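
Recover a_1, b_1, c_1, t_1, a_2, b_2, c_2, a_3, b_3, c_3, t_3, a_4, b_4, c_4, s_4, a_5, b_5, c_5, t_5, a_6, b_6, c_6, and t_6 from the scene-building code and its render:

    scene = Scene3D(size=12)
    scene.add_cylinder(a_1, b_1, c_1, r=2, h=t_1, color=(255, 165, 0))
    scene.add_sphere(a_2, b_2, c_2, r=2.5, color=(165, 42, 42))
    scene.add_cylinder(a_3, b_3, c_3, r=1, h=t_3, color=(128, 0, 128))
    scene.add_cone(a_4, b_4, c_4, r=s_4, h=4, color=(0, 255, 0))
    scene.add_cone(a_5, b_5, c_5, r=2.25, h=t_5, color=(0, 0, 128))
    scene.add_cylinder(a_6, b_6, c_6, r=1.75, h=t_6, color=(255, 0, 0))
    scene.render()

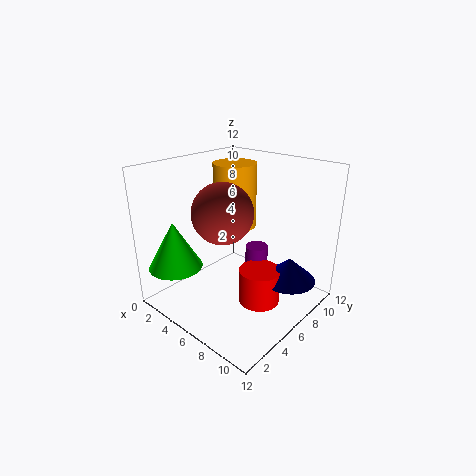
a_1 = 2.75, b_1 = 9.25, c_1 = 5.25, t_1 = 6, a_2 = 5.25, b_2 = 5, c_2 = 8.25, a_3 = 6.25, b_3 = 8.25, c_3 = 2.5, t_3 = 2, a_4 = 2.25, b_4 = 2.25, c_4 = 3.5, s_4 = 2.25, a_5 = 9.75, b_5 = 8.25, c_5 = 2.5, t_5 = 2, a_6 = 8, b_6 = 6.5, c_6 = 0.5, t_6 = 3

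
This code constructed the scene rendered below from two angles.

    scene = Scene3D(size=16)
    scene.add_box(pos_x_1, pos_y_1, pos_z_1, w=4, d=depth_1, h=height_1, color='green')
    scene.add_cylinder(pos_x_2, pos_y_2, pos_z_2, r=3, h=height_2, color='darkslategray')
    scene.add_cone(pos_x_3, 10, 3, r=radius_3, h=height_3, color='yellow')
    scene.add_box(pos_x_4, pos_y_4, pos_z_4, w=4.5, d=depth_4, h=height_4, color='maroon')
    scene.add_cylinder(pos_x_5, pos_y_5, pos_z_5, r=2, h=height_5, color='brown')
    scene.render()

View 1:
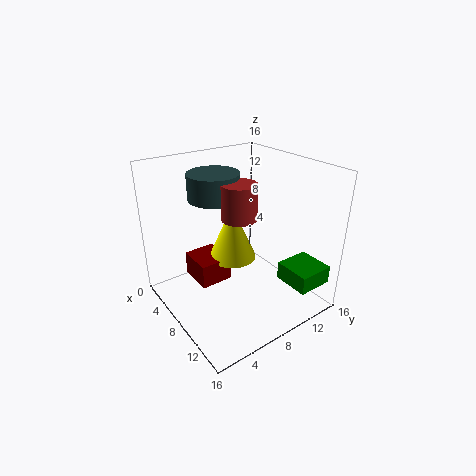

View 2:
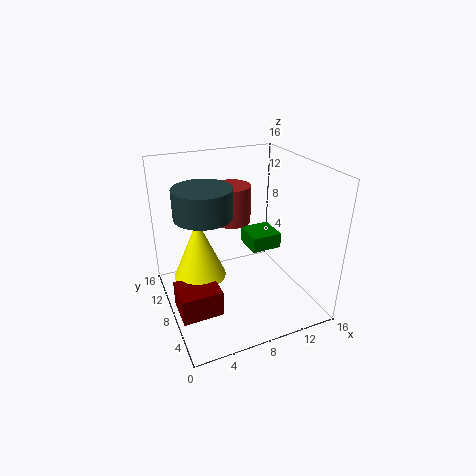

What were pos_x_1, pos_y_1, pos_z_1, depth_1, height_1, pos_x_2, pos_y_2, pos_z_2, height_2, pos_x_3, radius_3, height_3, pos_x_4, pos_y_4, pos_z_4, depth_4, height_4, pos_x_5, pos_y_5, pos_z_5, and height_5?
pos_x_1 = 11.5, pos_y_1 = 11, pos_z_1 = 3.5, depth_1 = 4, height_1 = 2, pos_x_2 = 4, pos_y_2 = 7.5, pos_z_2 = 11.5, height_2 = 3, pos_x_3 = 4, radius_3 = 3, height_3 = 7, pos_x_4 = 0.5, pos_y_4 = 5, pos_z_4 = 0.5, depth_4 = 4, height_4 = 3, pos_x_5 = 7.5, pos_y_5 = 8.5, pos_z_5 = 10, height_5 = 4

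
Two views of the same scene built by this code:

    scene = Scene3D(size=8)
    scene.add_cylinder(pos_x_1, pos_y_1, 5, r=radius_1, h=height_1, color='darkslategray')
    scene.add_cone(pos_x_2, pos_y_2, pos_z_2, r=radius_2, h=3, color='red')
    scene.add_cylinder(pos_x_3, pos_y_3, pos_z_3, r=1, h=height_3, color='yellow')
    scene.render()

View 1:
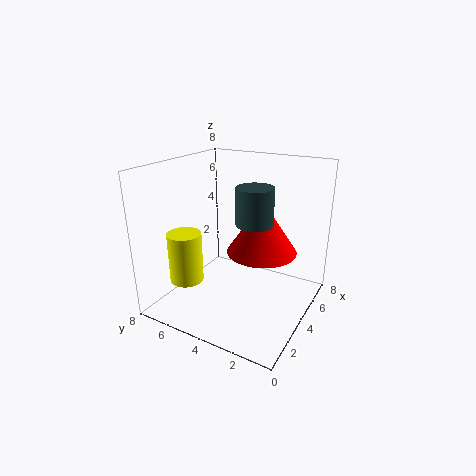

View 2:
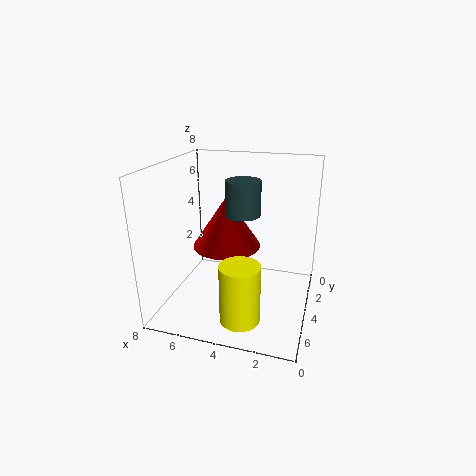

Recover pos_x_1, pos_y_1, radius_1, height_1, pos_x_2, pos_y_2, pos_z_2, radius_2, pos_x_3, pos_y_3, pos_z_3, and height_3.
pos_x_1 = 4
pos_y_1 = 3
radius_1 = 1
height_1 = 2
pos_x_2 = 5
pos_y_2 = 3
pos_z_2 = 3
radius_2 = 2
pos_x_3 = 3
pos_y_3 = 7
pos_z_3 = 1
height_3 = 3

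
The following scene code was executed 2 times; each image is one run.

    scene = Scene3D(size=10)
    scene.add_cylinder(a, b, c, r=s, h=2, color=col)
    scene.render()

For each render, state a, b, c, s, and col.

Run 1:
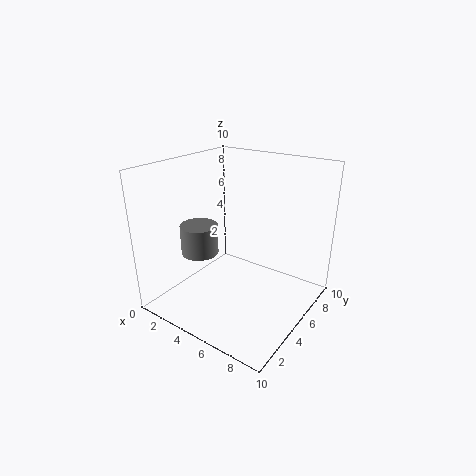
a = 3.25; b = 3; c = 4.25; s = 1.25; col = 'gray'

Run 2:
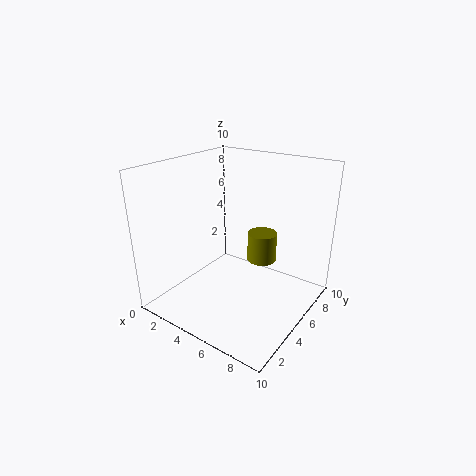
a = 6.5; b = 5.75; c = 3.5; s = 1; col = 'olive'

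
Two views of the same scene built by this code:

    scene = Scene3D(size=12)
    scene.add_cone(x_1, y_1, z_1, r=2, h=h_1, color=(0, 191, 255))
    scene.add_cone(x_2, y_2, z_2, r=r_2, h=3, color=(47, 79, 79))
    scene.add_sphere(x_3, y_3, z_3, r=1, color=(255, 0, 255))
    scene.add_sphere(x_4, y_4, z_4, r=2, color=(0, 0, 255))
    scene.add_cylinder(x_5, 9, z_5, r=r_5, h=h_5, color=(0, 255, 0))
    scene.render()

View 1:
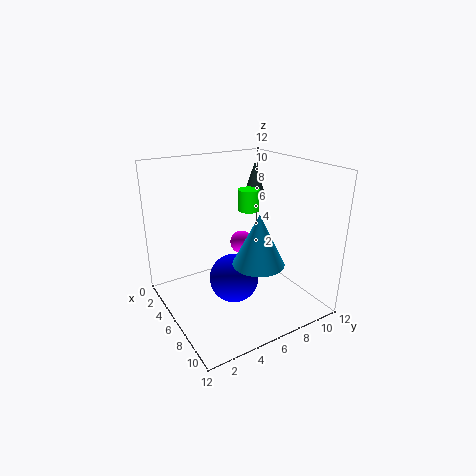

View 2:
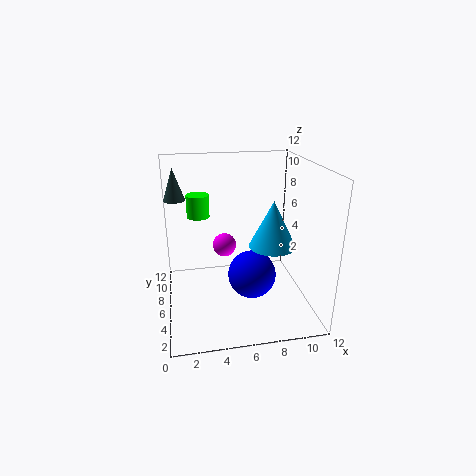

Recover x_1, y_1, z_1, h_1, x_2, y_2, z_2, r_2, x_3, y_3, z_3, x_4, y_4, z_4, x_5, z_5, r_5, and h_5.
x_1 = 9; y_1 = 6; z_1 = 5; h_1 = 4; x_2 = 1; y_2 = 11; z_2 = 8; r_2 = 1; x_3 = 5; y_3 = 7; z_3 = 5; x_4 = 7; y_4 = 5; z_4 = 3; x_5 = 3; z_5 = 7; r_5 = 1; h_5 = 2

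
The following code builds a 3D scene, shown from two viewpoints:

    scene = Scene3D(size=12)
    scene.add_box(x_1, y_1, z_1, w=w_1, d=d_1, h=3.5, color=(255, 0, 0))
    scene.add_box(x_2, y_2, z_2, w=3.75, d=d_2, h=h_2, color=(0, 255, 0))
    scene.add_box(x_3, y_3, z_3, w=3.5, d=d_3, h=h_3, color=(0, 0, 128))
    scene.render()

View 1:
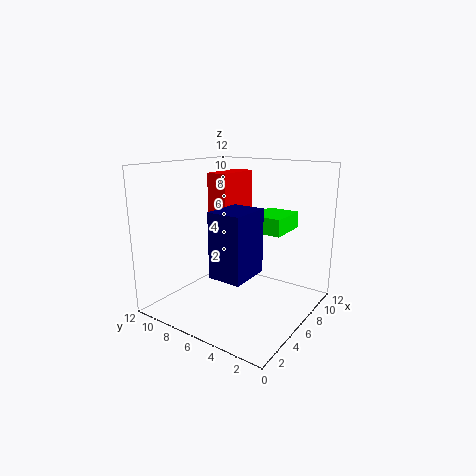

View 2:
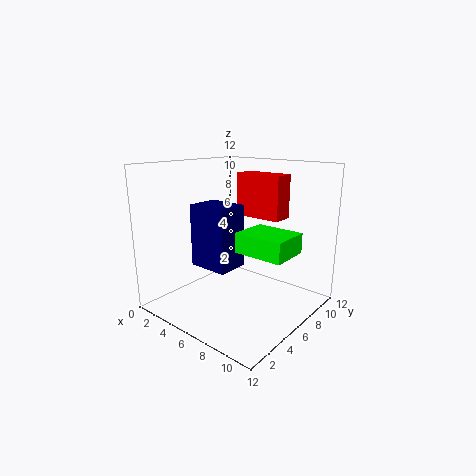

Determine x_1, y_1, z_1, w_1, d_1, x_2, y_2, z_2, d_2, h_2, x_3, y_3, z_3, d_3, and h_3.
x_1 = 5.25, y_1 = 6.75, z_1 = 7.75, w_1 = 4, d_1 = 1.75, x_2 = 8, y_2 = 3.25, z_2 = 6, d_2 = 3, h_2 = 1.5, x_3 = 2.75, y_3 = 3.75, z_3 = 3.5, d_3 = 2.75, h_3 = 5.25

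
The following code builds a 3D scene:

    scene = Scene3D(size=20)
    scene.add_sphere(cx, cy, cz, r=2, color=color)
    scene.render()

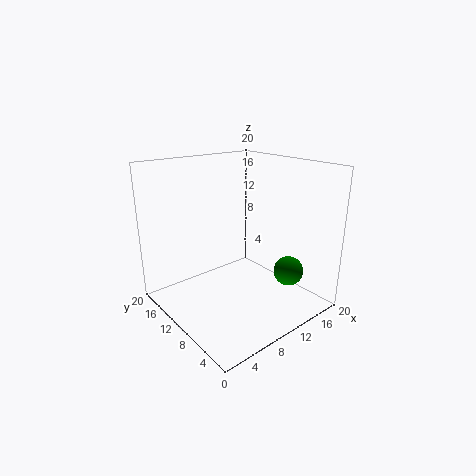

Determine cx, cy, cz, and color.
cx = 14; cy = 4; cz = 6; color = 'green'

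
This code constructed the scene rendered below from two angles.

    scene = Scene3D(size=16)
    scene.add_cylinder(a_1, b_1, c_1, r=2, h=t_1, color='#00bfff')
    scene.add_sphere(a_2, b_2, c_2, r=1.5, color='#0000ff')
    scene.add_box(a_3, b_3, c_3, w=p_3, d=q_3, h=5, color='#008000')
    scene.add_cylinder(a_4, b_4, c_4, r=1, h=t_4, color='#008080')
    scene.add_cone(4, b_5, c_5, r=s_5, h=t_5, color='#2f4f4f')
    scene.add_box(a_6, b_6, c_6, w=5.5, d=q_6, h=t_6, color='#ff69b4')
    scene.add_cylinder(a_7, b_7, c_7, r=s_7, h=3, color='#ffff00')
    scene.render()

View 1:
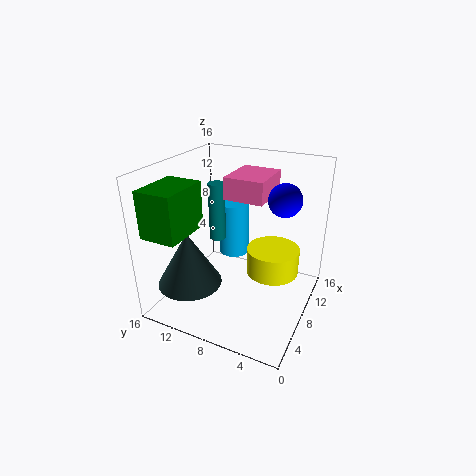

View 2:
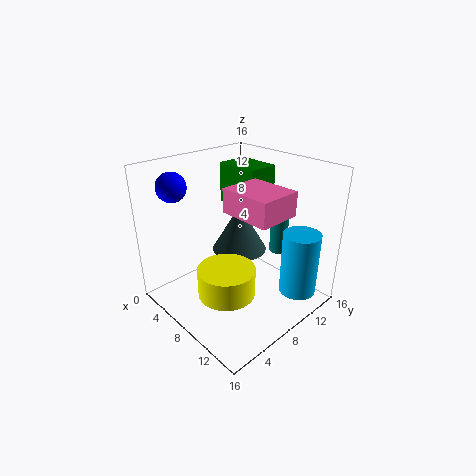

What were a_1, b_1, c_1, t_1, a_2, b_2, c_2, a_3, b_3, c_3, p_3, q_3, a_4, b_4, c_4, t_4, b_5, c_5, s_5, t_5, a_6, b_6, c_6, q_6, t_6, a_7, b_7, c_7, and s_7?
a_1 = 14, b_1 = 11.5, c_1 = 2.5, t_1 = 7, a_2 = 5, b_2 = 2, c_2 = 14.5, a_3 = 1, b_3 = 11.5, c_3 = 9.5, p_3 = 5.5, q_3 = 4, a_4 = 10.5, b_4 = 12, c_4 = 6, t_4 = 7, b_5 = 12, c_5 = 3.5, s_5 = 3.5, t_5 = 6, a_6 = 8.5, b_6 = 5.5, c_6 = 12, q_6 = 4.5, t_6 = 2.5, a_7 = 10, b_7 = 4.5, c_7 = 3.5, s_7 = 3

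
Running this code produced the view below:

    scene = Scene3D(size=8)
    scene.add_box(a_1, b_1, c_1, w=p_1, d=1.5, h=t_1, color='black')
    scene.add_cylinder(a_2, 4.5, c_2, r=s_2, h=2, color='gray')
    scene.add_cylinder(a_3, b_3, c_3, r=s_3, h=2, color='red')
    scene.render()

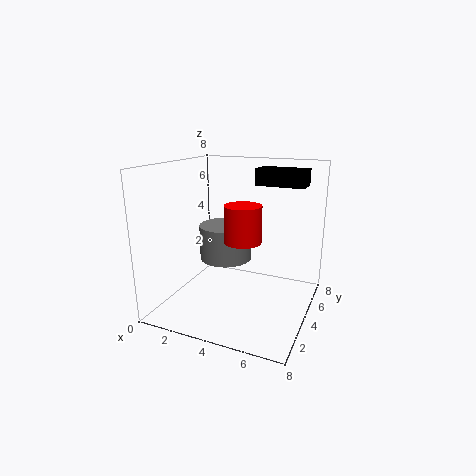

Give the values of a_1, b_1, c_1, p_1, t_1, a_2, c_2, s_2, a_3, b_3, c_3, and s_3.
a_1 = 4
b_1 = 6.5
c_1 = 6.5
p_1 = 3
t_1 = 1
a_2 = 3
c_2 = 2.5
s_2 = 1.5
a_3 = 4.5
b_3 = 3.5
c_3 = 4
s_3 = 1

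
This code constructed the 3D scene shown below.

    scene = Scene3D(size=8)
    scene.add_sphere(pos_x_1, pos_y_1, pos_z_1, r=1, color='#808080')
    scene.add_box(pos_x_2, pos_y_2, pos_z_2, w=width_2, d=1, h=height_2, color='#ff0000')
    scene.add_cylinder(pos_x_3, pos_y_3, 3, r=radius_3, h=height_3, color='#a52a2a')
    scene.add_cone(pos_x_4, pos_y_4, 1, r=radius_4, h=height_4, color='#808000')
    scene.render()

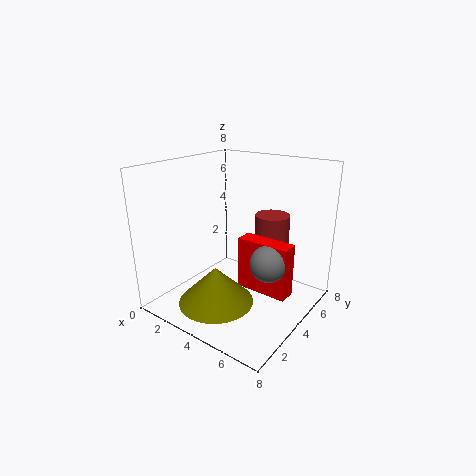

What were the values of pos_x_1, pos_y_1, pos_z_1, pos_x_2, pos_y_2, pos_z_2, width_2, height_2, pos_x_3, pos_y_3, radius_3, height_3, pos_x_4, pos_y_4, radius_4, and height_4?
pos_x_1 = 6; pos_y_1 = 4; pos_z_1 = 3; pos_x_2 = 4; pos_y_2 = 4; pos_z_2 = 1; width_2 = 3; height_2 = 3; pos_x_3 = 5; pos_y_3 = 6; radius_3 = 1; height_3 = 2; pos_x_4 = 4; pos_y_4 = 2; radius_4 = 2; height_4 = 2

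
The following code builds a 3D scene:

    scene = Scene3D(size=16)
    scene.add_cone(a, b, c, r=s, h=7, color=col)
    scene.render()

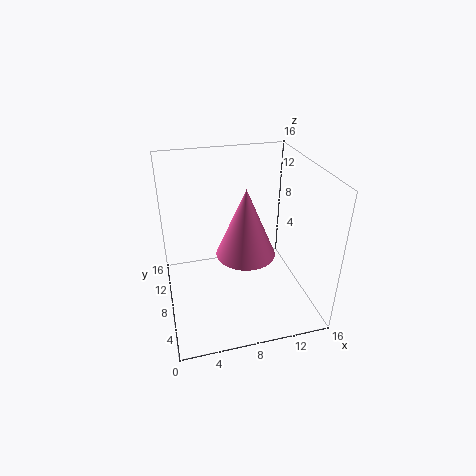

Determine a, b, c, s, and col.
a = 8
b = 5
c = 8
s = 3
col = 'hotpink'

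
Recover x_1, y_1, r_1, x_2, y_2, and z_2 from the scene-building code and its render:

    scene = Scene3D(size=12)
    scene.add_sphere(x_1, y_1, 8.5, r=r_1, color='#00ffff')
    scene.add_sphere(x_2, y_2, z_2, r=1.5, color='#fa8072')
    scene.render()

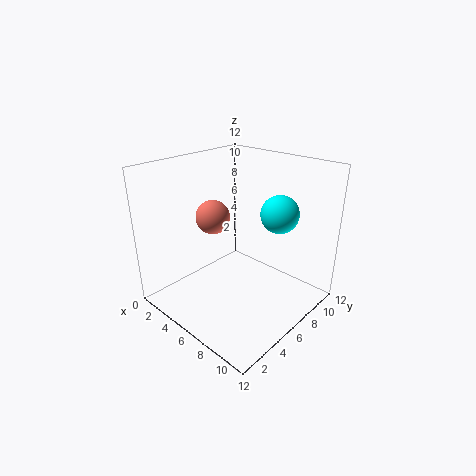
x_1 = 9
y_1 = 7.5
r_1 = 1.5
x_2 = 3
y_2 = 6
z_2 = 7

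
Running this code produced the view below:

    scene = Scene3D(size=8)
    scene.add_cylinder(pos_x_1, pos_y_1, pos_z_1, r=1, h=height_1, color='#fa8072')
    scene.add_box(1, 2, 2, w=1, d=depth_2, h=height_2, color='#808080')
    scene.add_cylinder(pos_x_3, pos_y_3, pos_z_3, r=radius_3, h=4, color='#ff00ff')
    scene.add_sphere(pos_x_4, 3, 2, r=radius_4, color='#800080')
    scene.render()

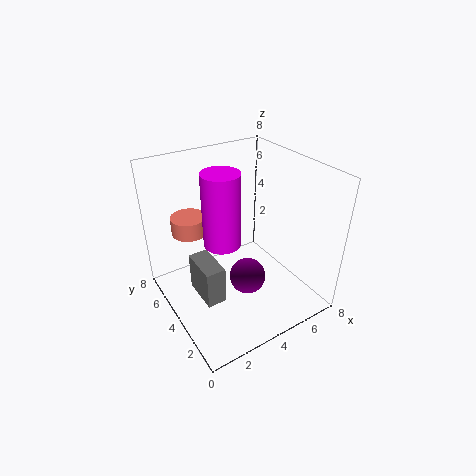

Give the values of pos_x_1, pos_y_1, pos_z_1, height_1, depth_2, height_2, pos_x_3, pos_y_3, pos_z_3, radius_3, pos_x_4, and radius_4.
pos_x_1 = 2
pos_y_1 = 6
pos_z_1 = 4
height_1 = 1
depth_2 = 2
height_2 = 2
pos_x_3 = 3
pos_y_3 = 4
pos_z_3 = 4
radius_3 = 1
pos_x_4 = 4
radius_4 = 1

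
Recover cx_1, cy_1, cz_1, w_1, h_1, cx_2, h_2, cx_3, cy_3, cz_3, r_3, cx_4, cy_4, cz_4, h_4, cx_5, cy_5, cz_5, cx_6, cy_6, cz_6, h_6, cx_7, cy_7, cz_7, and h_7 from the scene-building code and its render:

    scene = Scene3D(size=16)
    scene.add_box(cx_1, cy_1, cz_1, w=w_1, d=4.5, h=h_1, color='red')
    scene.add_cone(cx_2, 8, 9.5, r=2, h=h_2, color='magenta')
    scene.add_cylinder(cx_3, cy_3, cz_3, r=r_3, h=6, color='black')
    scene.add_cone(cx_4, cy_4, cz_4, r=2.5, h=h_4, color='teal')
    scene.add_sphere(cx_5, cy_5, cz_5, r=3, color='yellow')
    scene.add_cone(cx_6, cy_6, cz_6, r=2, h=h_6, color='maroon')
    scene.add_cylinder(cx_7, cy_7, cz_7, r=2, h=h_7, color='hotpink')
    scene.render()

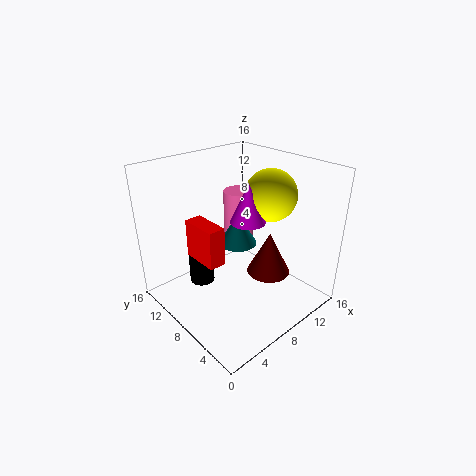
cx_1 = 4.5
cy_1 = 8.5
cz_1 = 5
w_1 = 2
h_1 = 4.5
cx_2 = 9.5
h_2 = 4.5
cx_3 = 6
cy_3 = 12.5
cz_3 = 1
r_3 = 1.5
cx_4 = 12
cy_4 = 12.5
cz_4 = 4
h_4 = 4
cx_5 = 12.5
cy_5 = 7.5
cz_5 = 12
cx_6 = 6.5
cy_6 = 2
cz_6 = 7.5
h_6 = 4
cx_7 = 13.5
cy_7 = 14
cz_7 = 3
h_7 = 7.5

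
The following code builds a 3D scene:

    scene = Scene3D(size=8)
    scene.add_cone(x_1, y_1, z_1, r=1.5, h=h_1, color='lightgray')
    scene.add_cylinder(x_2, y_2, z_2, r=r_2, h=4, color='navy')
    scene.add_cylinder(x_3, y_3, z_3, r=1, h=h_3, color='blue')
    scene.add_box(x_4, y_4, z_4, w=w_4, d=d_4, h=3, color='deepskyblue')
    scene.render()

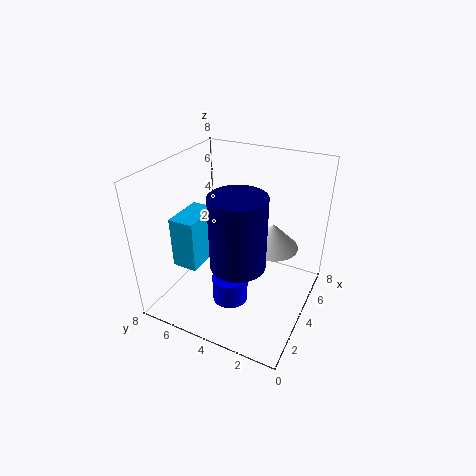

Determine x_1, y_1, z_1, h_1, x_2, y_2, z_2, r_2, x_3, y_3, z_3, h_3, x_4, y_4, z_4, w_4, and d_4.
x_1 = 5.5, y_1 = 2.5, z_1 = 3, h_1 = 1.5, x_2 = 3, y_2 = 3.5, z_2 = 3, r_2 = 1.5, x_3 = 3, y_3 = 4, z_3 = 0.5, h_3 = 1.5, x_4 = 2.5, y_4 = 6, z_4 = 2, w_4 = 2.5, d_4 = 1.5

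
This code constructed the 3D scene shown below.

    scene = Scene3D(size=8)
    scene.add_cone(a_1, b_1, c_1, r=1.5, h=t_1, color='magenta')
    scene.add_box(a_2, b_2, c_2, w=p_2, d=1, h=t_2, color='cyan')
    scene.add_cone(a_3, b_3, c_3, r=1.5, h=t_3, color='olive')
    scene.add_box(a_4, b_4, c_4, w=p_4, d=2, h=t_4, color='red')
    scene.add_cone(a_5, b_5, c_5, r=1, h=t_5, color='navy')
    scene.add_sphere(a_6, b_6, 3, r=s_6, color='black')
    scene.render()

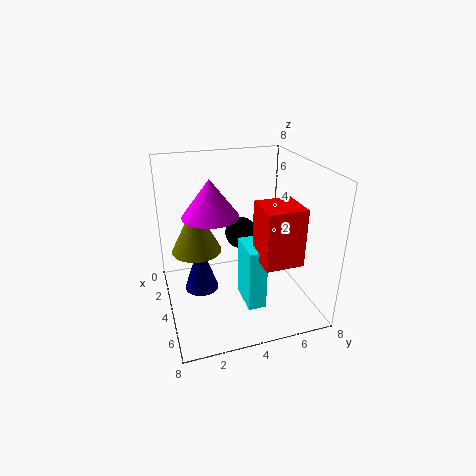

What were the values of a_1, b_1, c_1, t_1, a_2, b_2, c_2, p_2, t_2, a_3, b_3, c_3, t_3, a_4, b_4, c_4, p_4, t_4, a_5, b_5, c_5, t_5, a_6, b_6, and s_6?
a_1 = 4, b_1 = 2.5, c_1 = 5.5, t_1 = 2, a_2 = 4, b_2 = 4, c_2 = 0.5, p_2 = 2, t_2 = 3.5, a_3 = 2, b_3 = 2, c_3 = 2.5, t_3 = 3, a_4 = 5, b_4 = 4.5, c_4 = 3.5, p_4 = 2, t_4 = 3, a_5 = 3, b_5 = 2, c_5 = 0.5, t_5 = 3, a_6 = 1.5, b_6 = 5, s_6 = 1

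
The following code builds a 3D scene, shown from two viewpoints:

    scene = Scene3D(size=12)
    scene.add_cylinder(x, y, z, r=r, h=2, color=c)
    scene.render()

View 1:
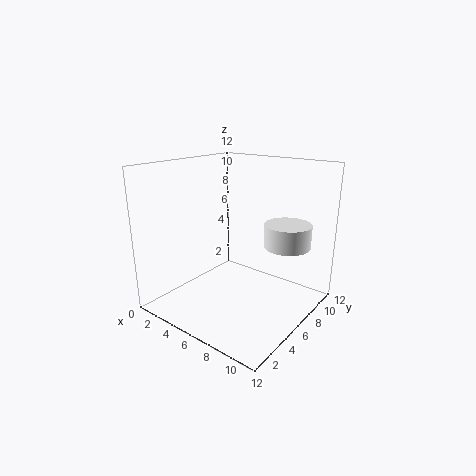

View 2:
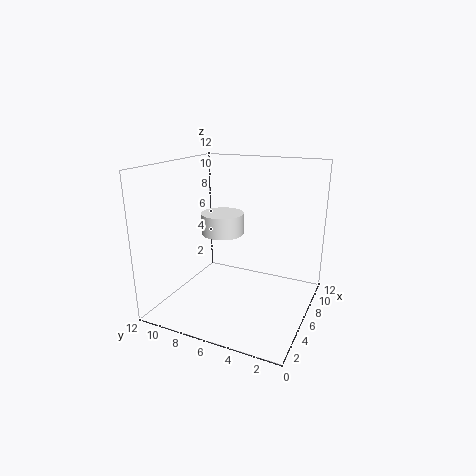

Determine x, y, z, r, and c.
x = 9
y = 9
z = 5
r = 2
c = 'white'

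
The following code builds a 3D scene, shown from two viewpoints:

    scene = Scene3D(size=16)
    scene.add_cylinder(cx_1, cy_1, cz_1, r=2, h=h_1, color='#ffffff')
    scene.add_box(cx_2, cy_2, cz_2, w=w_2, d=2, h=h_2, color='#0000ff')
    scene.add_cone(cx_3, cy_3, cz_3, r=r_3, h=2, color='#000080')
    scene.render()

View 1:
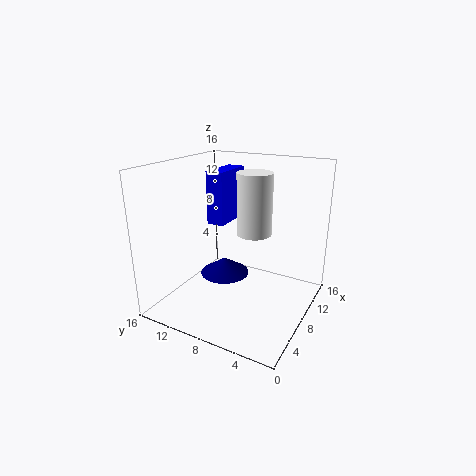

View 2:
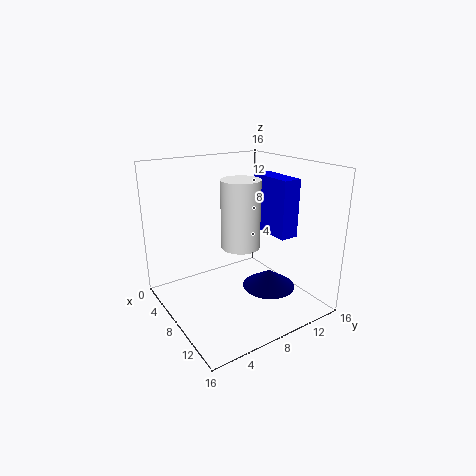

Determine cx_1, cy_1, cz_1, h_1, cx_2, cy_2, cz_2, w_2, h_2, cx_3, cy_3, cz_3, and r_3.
cx_1 = 10, cy_1 = 7, cz_1 = 8, h_1 = 7, cx_2 = 8, cy_2 = 10, cz_2 = 9, w_2 = 5, h_2 = 6, cx_3 = 10, cy_3 = 11, cz_3 = 2, r_3 = 3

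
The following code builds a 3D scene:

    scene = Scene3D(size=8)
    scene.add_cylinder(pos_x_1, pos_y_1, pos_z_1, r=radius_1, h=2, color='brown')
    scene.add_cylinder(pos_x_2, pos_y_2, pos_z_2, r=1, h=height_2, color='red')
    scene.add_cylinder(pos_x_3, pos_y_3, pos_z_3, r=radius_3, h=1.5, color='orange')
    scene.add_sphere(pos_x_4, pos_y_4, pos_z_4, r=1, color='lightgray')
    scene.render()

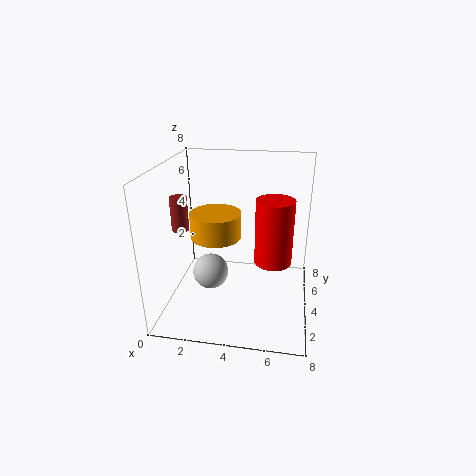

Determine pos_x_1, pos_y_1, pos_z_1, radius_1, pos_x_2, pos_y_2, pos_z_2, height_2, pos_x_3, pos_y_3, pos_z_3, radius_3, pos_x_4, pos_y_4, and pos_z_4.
pos_x_1 = 0.5
pos_y_1 = 4.5
pos_z_1 = 4
radius_1 = 0.5
pos_x_2 = 6
pos_y_2 = 3.5
pos_z_2 = 3
height_2 = 3.5
pos_x_3 = 2.5
pos_y_3 = 5
pos_z_3 = 3.5
radius_3 = 1.5
pos_x_4 = 2.5
pos_y_4 = 3.5
pos_z_4 = 2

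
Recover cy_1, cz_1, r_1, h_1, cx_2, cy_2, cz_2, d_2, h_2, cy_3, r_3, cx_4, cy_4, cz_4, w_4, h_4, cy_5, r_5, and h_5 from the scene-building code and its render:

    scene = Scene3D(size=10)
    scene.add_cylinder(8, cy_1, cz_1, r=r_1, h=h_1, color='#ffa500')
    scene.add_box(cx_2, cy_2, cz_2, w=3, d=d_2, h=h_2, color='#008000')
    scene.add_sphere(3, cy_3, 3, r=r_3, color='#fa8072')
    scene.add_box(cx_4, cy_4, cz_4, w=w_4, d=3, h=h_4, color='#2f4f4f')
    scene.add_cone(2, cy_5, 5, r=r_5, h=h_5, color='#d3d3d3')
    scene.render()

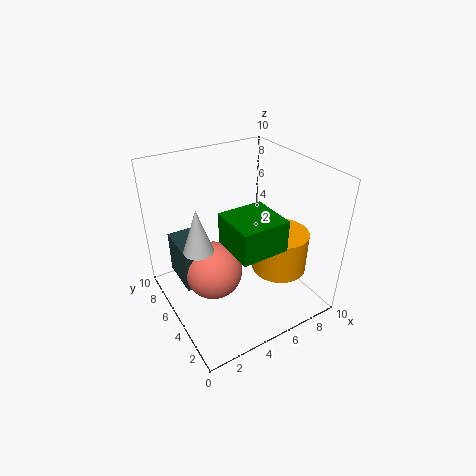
cy_1 = 4; cz_1 = 2; r_1 = 2; h_1 = 3; cx_2 = 3; cy_2 = 1; cz_2 = 6; d_2 = 3; h_2 = 2; cy_3 = 5; r_3 = 2; cx_4 = 1; cy_4 = 5; cz_4 = 2; w_4 = 2; h_4 = 3; cy_5 = 5; r_5 = 1; h_5 = 3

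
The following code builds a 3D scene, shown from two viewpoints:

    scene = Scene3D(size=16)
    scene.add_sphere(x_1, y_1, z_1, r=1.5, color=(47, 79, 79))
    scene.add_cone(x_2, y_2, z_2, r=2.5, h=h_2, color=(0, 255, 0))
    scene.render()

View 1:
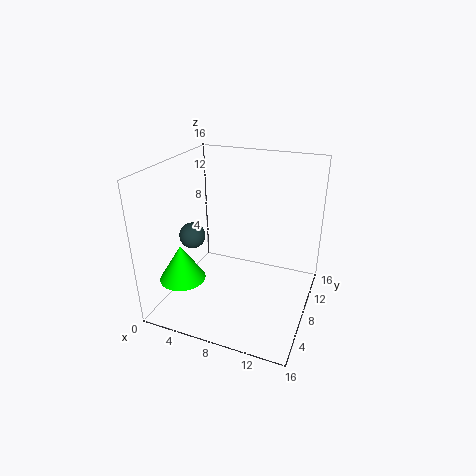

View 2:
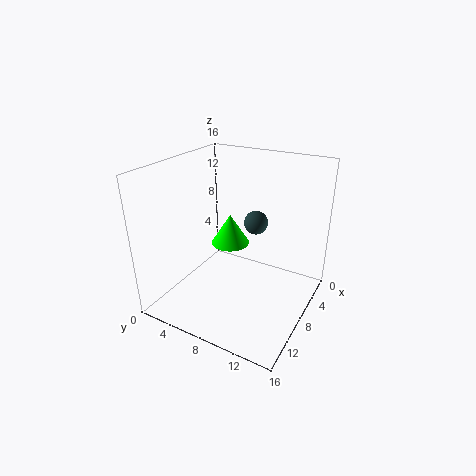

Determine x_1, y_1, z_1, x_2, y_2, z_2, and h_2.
x_1 = 2.5
y_1 = 7.5
z_1 = 7.5
x_2 = 3
y_2 = 4
z_2 = 4
h_2 = 4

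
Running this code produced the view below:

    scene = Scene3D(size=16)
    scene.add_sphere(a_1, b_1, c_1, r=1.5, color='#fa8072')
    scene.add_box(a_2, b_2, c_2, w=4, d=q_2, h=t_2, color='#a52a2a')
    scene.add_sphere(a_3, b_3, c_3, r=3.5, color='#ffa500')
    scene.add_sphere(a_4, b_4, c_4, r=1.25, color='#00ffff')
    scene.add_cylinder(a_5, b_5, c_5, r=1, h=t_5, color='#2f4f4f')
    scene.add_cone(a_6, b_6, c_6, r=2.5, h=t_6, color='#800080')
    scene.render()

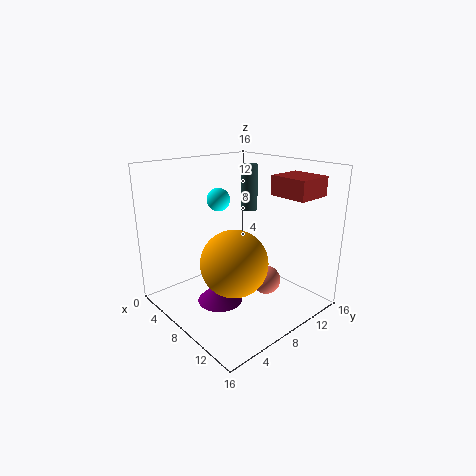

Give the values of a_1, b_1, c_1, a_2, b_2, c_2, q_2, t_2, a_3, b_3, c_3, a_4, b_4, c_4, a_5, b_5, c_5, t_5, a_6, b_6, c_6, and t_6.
a_1 = 12; b_1 = 8.5; c_1 = 4.25; a_2 = 11.25; b_2 = 9.5; c_2 = 13.25; q_2 = 3.75; t_2 = 2; a_3 = 10.25; b_3 = 5.5; c_3 = 6.5; a_4 = 6.25; b_4 = 6.75; c_4 = 12.25; a_5 = 5; b_5 = 12.5; c_5 = 9.75; t_5 = 5.5; a_6 = 7.75; b_6 = 5.5; c_6 = 1; t_6 = 2.5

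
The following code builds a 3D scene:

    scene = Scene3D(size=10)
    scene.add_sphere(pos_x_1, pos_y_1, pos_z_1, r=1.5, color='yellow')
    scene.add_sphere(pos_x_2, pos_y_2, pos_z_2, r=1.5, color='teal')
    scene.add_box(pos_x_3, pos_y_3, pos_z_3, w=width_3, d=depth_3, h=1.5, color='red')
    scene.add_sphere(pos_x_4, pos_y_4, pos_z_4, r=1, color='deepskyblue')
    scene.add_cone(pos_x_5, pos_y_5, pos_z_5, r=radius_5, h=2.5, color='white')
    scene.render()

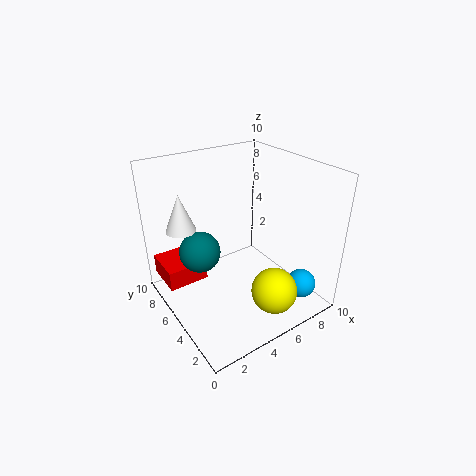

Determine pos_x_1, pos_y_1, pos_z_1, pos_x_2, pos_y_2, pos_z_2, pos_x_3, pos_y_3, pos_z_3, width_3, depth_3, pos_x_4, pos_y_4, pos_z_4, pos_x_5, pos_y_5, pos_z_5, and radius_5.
pos_x_1 = 5.5
pos_y_1 = 1.5
pos_z_1 = 2.5
pos_x_2 = 3
pos_y_2 = 7
pos_z_2 = 3.5
pos_x_3 = 0.5
pos_y_3 = 7
pos_z_3 = 1
width_3 = 3
depth_3 = 3
pos_x_4 = 8
pos_y_4 = 1.5
pos_z_4 = 2
pos_x_5 = 1.5
pos_y_5 = 6.5
pos_z_5 = 6
radius_5 = 1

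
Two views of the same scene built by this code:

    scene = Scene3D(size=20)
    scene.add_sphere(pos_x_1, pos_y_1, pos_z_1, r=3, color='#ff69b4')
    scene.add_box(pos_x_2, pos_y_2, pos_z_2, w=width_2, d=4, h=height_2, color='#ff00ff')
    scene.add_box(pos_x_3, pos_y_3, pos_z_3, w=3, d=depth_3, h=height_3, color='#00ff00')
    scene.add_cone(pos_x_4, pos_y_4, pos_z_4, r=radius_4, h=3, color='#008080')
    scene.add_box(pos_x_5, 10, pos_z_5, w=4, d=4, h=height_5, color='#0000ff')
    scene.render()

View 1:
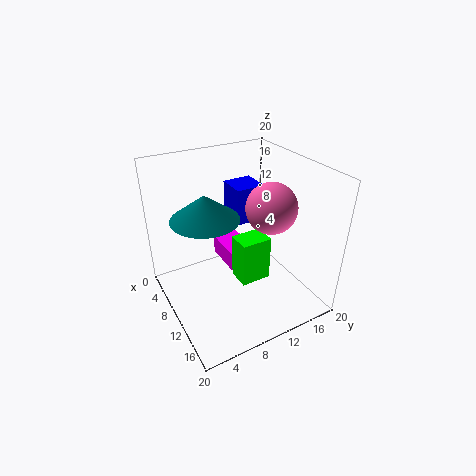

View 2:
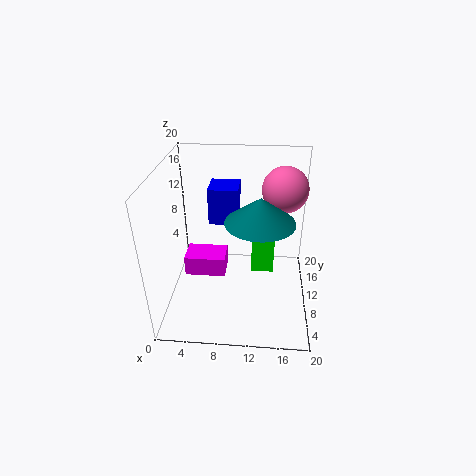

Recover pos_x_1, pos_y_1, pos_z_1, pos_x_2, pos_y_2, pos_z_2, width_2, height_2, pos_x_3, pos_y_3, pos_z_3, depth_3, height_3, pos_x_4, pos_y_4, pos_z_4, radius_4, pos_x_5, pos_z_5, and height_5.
pos_x_1 = 16; pos_y_1 = 11; pos_z_1 = 17; pos_x_2 = 2; pos_y_2 = 10; pos_z_2 = 3; width_2 = 6; height_2 = 3; pos_x_3 = 12; pos_y_3 = 8; pos_z_3 = 6; depth_3 = 4; height_3 = 6; pos_x_4 = 13; pos_y_4 = 4; pos_z_4 = 16; radius_4 = 4; pos_x_5 = 6; pos_z_5 = 12; height_5 = 5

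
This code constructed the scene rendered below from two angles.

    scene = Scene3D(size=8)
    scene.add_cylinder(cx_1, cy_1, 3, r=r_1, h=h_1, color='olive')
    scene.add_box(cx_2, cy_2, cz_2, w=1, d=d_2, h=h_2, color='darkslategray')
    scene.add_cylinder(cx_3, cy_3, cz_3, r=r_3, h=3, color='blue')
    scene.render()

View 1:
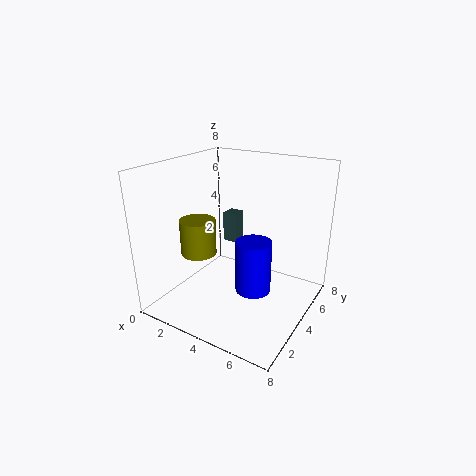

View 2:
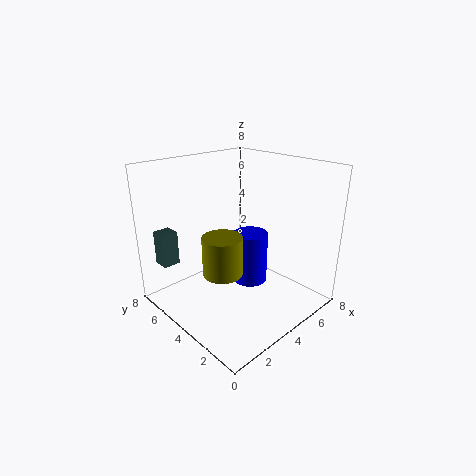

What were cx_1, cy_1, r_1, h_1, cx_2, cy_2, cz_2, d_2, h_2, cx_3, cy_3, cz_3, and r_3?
cx_1 = 2; cy_1 = 3; r_1 = 1; h_1 = 2; cx_2 = 1; cy_2 = 7; cz_2 = 2; d_2 = 1; h_2 = 2; cx_3 = 5; cy_3 = 4; cz_3 = 1; r_3 = 1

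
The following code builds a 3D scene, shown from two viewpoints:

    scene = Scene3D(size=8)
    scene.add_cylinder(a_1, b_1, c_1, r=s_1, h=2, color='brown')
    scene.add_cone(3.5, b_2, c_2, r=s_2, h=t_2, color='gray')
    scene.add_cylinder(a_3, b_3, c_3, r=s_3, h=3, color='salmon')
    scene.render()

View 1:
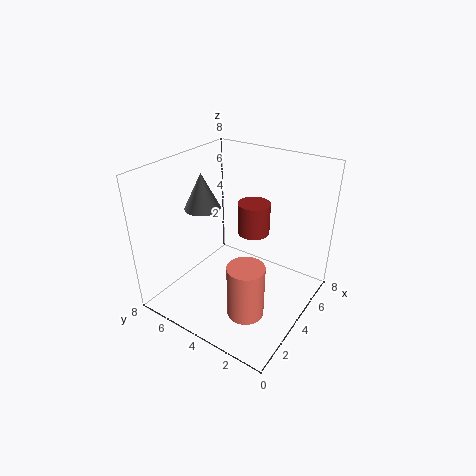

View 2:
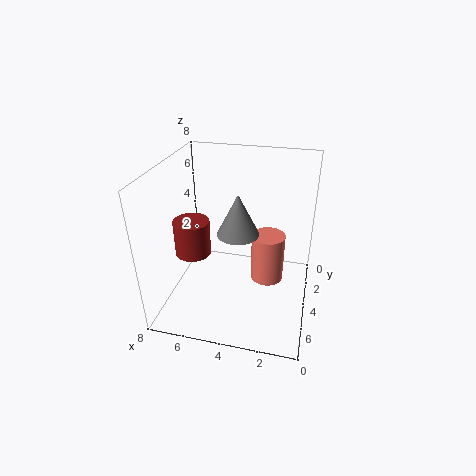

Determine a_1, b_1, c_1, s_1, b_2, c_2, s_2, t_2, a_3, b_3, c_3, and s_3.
a_1 = 6.5
b_1 = 4.5
c_1 = 3
s_1 = 1
b_2 = 6
c_2 = 5.5
s_2 = 1
t_2 = 2
a_3 = 2.5
b_3 = 2.5
c_3 = 0.5
s_3 = 1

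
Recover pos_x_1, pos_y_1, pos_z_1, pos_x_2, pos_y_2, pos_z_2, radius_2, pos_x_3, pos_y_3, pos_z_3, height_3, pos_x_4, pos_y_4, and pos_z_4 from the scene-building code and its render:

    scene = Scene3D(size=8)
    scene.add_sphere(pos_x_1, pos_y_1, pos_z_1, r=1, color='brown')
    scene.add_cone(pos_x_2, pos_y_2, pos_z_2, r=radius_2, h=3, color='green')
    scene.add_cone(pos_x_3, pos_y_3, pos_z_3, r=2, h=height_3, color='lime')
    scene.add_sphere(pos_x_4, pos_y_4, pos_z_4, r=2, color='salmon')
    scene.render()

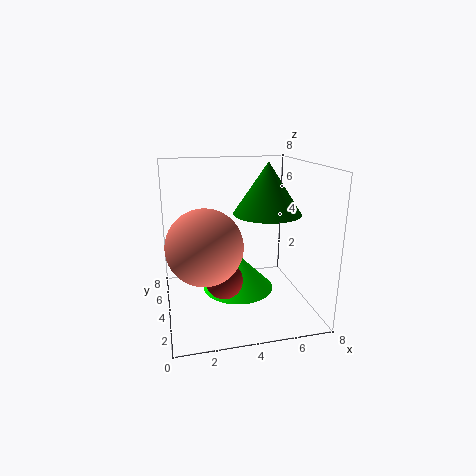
pos_x_1 = 3
pos_y_1 = 3
pos_z_1 = 2
pos_x_2 = 6
pos_y_2 = 5
pos_z_2 = 5
radius_2 = 2
pos_x_3 = 4
pos_y_3 = 4
pos_z_3 = 1
height_3 = 2
pos_x_4 = 2
pos_y_4 = 3
pos_z_4 = 4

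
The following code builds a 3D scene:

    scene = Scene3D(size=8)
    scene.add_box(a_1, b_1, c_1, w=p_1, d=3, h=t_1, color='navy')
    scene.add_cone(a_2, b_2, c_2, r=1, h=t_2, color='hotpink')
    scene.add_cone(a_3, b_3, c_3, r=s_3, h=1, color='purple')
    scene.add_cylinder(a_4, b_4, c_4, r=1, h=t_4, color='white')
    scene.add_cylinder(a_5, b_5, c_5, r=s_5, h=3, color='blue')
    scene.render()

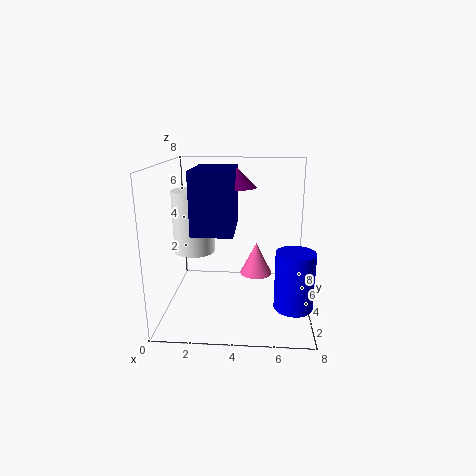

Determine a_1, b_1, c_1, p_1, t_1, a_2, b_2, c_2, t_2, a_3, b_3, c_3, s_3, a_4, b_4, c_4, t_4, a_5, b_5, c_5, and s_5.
a_1 = 2; b_1 = 1; c_1 = 5; p_1 = 2; t_1 = 3; a_2 = 5; b_2 = 6; c_2 = 1; t_2 = 2; a_3 = 4; b_3 = 3; c_3 = 7; s_3 = 1; a_4 = 2; b_4 = 2; c_4 = 4; t_4 = 3; a_5 = 7; b_5 = 2; c_5 = 1; s_5 = 1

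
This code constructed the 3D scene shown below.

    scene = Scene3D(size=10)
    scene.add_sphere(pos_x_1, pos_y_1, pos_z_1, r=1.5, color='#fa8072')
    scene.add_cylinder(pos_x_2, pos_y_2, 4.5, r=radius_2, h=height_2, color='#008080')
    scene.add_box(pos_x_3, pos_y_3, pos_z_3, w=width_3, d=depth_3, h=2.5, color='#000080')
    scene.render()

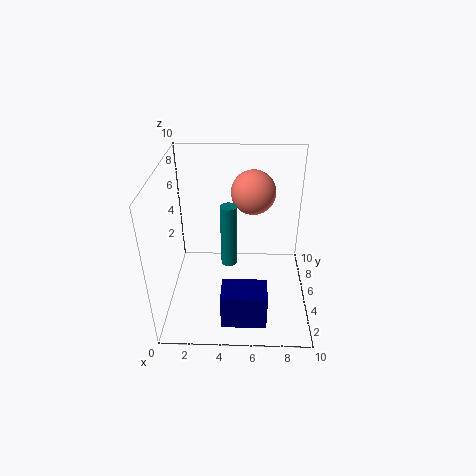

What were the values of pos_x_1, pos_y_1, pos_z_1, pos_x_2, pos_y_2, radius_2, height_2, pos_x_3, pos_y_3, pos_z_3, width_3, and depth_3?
pos_x_1 = 6; pos_y_1 = 6; pos_z_1 = 8; pos_x_2 = 4.5; pos_y_2 = 3; radius_2 = 0.5; height_2 = 4; pos_x_3 = 4; pos_y_3 = 1; pos_z_3 = 0.5; width_3 = 3; depth_3 = 2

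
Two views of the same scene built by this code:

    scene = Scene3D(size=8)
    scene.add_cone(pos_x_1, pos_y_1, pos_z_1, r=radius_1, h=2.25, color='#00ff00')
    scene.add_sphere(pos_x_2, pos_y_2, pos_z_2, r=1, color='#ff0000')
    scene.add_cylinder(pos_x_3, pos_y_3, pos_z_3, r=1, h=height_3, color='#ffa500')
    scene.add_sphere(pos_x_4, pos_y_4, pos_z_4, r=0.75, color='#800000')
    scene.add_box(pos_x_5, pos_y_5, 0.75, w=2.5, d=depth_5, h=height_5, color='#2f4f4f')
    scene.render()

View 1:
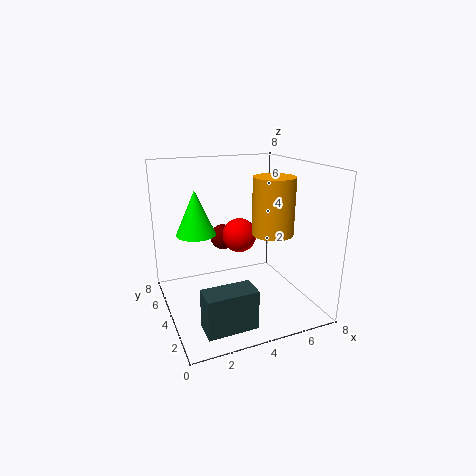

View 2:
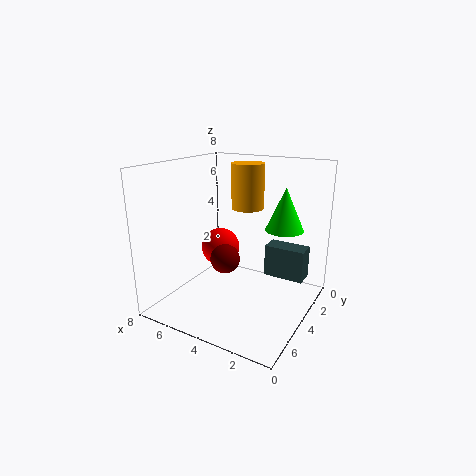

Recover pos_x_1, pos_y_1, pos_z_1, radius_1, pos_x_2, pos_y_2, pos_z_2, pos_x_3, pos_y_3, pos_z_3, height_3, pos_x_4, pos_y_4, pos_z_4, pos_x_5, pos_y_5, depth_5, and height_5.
pos_x_1 = 1.5
pos_y_1 = 3.5
pos_z_1 = 4.75
radius_1 = 1
pos_x_2 = 4.5
pos_y_2 = 5
pos_z_2 = 3.75
pos_x_3 = 4.75
pos_y_3 = 1.5
pos_z_3 = 5
height_3 = 2.75
pos_x_4 = 3.75
pos_y_4 = 5.75
pos_z_4 = 3.5
pos_x_5 = 1
pos_y_5 = 0.25
depth_5 = 1.25
height_5 = 2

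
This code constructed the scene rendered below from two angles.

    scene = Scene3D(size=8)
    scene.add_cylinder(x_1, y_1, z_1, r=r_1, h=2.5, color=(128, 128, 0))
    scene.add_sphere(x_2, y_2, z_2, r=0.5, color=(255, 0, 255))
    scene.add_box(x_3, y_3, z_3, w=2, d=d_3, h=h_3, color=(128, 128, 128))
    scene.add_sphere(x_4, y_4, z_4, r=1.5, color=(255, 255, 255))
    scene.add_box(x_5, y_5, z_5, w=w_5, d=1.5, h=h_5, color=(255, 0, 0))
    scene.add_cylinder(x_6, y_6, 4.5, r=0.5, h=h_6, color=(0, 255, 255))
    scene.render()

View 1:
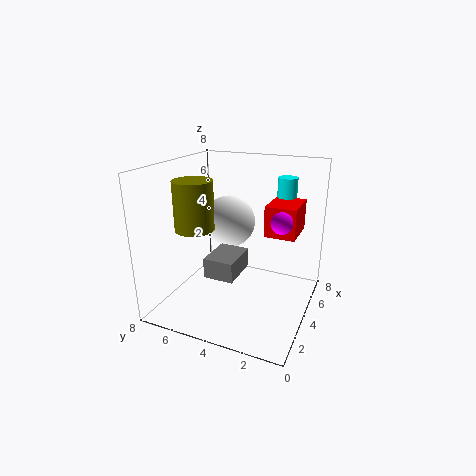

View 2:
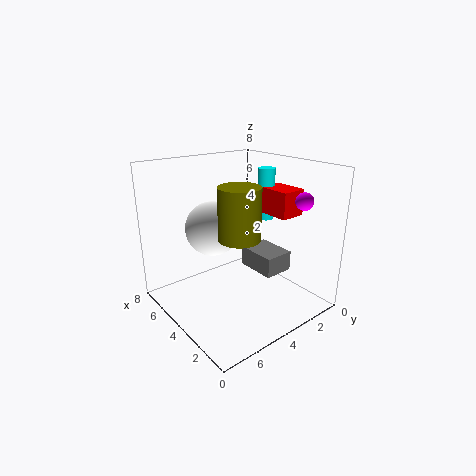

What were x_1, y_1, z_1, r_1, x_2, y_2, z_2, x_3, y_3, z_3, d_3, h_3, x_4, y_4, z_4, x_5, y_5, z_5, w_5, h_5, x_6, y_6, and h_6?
x_1 = 2
y_1 = 5.5
z_1 = 5
r_1 = 1
x_2 = 2
y_2 = 1
z_2 = 6
x_3 = 1
y_3 = 3
z_3 = 3
d_3 = 1.5
h_3 = 1
x_4 = 5
y_4 = 5
z_4 = 4.5
x_5 = 2.5
y_5 = 0.5
z_5 = 5
w_5 = 2
h_5 = 1.5
x_6 = 4.5
y_6 = 1.5
h_6 = 3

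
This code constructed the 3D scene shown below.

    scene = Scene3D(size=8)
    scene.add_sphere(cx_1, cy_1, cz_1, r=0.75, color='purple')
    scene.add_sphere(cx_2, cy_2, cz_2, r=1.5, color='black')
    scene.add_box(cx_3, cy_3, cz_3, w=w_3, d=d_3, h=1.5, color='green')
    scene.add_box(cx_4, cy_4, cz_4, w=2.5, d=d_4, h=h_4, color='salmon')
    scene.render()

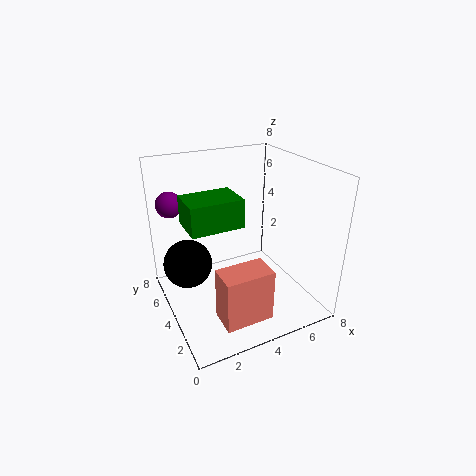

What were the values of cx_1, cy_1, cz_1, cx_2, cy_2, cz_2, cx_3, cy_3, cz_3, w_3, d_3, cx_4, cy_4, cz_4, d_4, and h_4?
cx_1 = 1; cy_1 = 6.75; cz_1 = 5.5; cx_2 = 1.75; cy_2 = 6.5; cz_2 = 1.5; cx_3 = 1; cy_3 = 2.75; cz_3 = 5.25; w_3 = 2.75; d_3 = 2; cx_4 = 1.75; cy_4 = 0.5; cz_4 = 1; d_4 = 1.5; h_4 = 2.75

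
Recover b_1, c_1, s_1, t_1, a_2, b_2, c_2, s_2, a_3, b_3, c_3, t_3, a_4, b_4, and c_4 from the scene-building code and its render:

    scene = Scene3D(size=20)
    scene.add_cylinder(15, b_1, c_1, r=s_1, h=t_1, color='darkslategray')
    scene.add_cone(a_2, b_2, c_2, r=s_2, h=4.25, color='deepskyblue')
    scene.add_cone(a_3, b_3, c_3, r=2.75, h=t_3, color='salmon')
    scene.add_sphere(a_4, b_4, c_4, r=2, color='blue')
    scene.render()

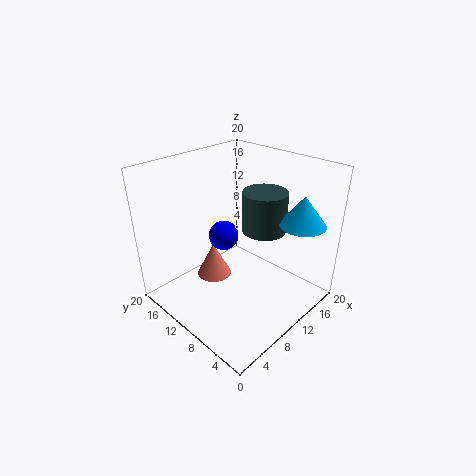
b_1 = 9.5; c_1 = 9.5; s_1 = 3.25; t_1 = 6; a_2 = 16.5; b_2 = 4; c_2 = 11.75; s_2 = 3.25; a_3 = 11; b_3 = 16.5; c_3 = 0.25; t_3 = 5.5; a_4 = 8.25; b_4 = 11; c_4 = 10.75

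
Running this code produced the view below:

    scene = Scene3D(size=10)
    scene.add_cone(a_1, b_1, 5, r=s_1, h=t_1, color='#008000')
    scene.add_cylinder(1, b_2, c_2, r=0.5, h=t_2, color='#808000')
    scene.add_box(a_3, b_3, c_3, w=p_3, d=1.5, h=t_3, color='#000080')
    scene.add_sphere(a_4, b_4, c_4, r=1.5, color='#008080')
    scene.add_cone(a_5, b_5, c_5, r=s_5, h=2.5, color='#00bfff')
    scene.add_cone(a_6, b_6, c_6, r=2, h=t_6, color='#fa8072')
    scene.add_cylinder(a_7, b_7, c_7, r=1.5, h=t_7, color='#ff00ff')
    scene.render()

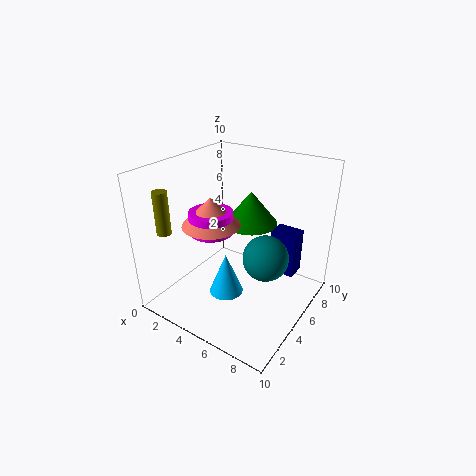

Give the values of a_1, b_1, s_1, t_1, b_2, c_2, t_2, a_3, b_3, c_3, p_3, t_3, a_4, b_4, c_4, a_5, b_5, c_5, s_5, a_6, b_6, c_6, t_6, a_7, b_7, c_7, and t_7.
a_1 = 4.5; b_1 = 7.5; s_1 = 2; t_1 = 2.5; b_2 = 2; c_2 = 5.5; t_2 = 3; a_3 = 6; b_3 = 8; c_3 = 1; p_3 = 2; t_3 = 3.5; a_4 = 7.5; b_4 = 4.5; c_4 = 4.5; a_5 = 6.5; b_5 = 1.5; c_5 = 3.5; s_5 = 1; a_6 = 3.5; b_6 = 4; c_6 = 6; t_6 = 2; a_7 = 3.5; b_7 = 4; c_7 = 5.5; t_7 = 1.5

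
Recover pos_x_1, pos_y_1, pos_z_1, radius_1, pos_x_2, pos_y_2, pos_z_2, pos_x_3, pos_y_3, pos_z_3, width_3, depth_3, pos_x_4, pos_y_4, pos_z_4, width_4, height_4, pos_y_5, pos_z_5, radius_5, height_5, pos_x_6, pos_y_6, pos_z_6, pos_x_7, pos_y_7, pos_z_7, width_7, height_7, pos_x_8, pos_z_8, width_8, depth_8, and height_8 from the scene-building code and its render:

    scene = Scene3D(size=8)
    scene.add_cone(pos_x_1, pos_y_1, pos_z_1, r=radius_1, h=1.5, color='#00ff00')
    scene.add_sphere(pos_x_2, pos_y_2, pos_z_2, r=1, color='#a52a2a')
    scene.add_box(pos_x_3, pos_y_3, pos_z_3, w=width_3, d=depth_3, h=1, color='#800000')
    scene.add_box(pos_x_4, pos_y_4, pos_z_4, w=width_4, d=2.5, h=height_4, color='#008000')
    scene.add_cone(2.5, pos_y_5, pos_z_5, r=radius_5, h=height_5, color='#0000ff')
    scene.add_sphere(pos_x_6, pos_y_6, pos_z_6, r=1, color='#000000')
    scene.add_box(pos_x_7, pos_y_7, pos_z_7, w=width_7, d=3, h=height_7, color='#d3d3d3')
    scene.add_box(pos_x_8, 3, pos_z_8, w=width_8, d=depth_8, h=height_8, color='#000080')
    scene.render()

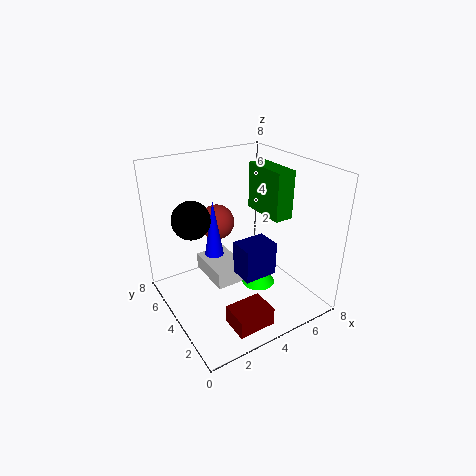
pos_x_1 = 5.5; pos_y_1 = 4; pos_z_1 = 0.5; radius_1 = 1; pos_x_2 = 3.5; pos_y_2 = 5.5; pos_z_2 = 4.5; pos_x_3 = 2; pos_y_3 = 0.5; pos_z_3 = 0.5; width_3 = 2; depth_3 = 1.5; pos_x_4 = 5; pos_y_4 = 2; pos_z_4 = 5.5; width_4 = 1; height_4 = 2.5; pos_y_5 = 4; pos_z_5 = 3.5; radius_5 = 0.5; height_5 = 3; pos_x_6 = 1.5; pos_y_6 = 4.5; pos_z_6 = 5.5; pos_x_7 = 3; pos_y_7 = 4.5; pos_z_7 = 0.5; width_7 = 2; height_7 = 1; pos_x_8 = 4; pos_z_8 = 1.5; width_8 = 2; depth_8 = 1.5; height_8 = 2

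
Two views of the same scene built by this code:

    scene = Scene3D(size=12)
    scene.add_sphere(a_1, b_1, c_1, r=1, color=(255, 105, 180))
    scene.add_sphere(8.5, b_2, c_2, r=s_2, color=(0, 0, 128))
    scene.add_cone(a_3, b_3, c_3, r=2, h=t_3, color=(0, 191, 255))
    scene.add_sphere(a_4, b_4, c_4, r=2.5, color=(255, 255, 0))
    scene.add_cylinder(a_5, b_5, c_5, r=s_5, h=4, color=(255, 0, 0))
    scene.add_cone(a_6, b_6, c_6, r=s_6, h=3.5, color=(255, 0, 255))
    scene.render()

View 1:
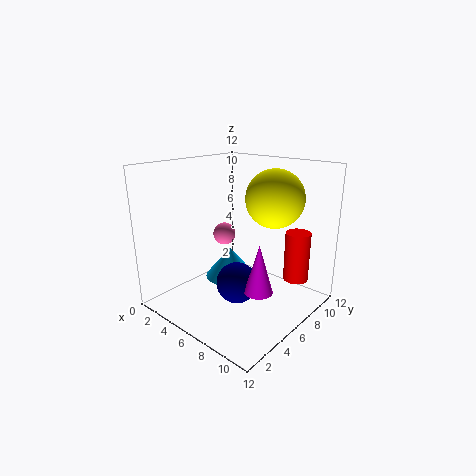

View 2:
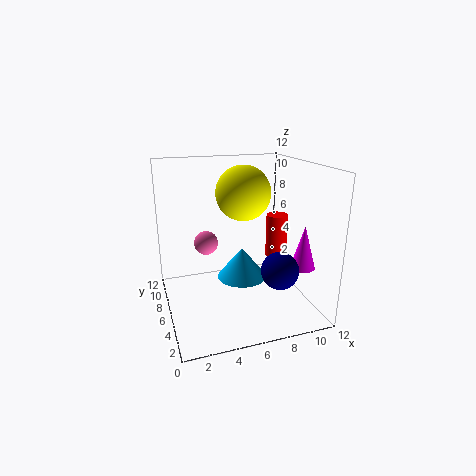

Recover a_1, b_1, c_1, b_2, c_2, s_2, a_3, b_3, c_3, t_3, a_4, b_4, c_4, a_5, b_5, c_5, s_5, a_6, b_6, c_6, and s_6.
a_1 = 3.5, b_1 = 7, c_1 = 5.5, b_2 = 3, c_2 = 4, s_2 = 1.5, a_3 = 6, b_3 = 5, c_3 = 3, t_3 = 2.5, a_4 = 7.5, b_4 = 9, c_4 = 9, a_5 = 10.5, b_5 = 8, c_5 = 3, s_5 = 1, a_6 = 10.5, b_6 = 3, c_6 = 4, s_6 = 1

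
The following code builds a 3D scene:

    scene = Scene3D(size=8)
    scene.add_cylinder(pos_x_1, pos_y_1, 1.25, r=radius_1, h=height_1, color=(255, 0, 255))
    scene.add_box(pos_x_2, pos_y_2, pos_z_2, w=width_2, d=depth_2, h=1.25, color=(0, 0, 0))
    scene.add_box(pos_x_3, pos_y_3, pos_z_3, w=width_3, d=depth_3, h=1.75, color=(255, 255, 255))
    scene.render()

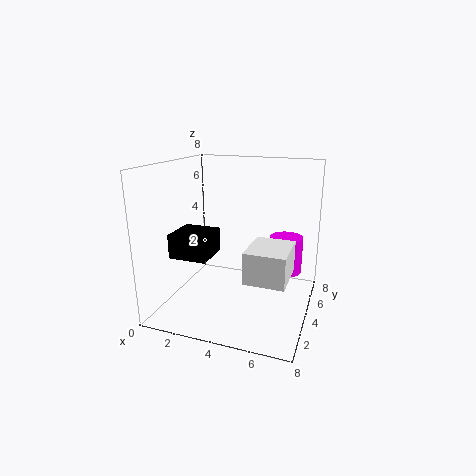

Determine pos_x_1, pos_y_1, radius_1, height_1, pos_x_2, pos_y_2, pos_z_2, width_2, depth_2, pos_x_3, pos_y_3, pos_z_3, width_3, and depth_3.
pos_x_1 = 6.25
pos_y_1 = 6.5
radius_1 = 1
height_1 = 2.25
pos_x_2 = 1.25
pos_y_2 = 1.25
pos_z_2 = 3.5
width_2 = 2
depth_2 = 2
pos_x_3 = 4.75
pos_y_3 = 2.5
pos_z_3 = 2
width_3 = 2.25
depth_3 = 2.75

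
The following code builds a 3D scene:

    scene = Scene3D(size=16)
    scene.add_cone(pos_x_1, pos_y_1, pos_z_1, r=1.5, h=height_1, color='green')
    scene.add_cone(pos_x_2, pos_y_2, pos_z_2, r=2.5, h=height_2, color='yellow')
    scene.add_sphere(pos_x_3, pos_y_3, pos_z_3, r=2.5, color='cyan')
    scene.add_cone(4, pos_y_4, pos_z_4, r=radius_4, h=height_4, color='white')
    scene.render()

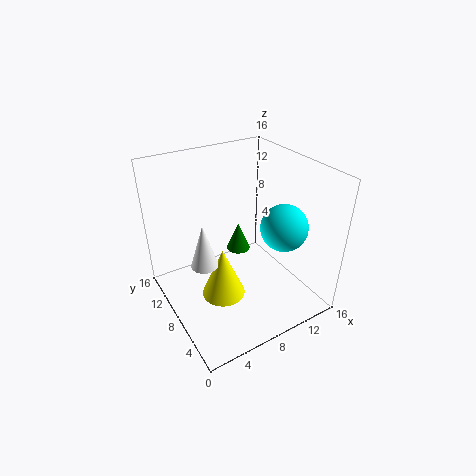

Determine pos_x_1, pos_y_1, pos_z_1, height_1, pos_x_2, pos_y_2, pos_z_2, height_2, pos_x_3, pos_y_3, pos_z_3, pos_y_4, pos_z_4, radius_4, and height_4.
pos_x_1 = 10.5, pos_y_1 = 12, pos_z_1 = 3.5, height_1 = 3.5, pos_x_2 = 6, pos_y_2 = 8, pos_z_2 = 1, height_2 = 6, pos_x_3 = 11.5, pos_y_3 = 4.5, pos_z_3 = 10, pos_y_4 = 8.5, pos_z_4 = 5.5, radius_4 = 1.5, height_4 = 5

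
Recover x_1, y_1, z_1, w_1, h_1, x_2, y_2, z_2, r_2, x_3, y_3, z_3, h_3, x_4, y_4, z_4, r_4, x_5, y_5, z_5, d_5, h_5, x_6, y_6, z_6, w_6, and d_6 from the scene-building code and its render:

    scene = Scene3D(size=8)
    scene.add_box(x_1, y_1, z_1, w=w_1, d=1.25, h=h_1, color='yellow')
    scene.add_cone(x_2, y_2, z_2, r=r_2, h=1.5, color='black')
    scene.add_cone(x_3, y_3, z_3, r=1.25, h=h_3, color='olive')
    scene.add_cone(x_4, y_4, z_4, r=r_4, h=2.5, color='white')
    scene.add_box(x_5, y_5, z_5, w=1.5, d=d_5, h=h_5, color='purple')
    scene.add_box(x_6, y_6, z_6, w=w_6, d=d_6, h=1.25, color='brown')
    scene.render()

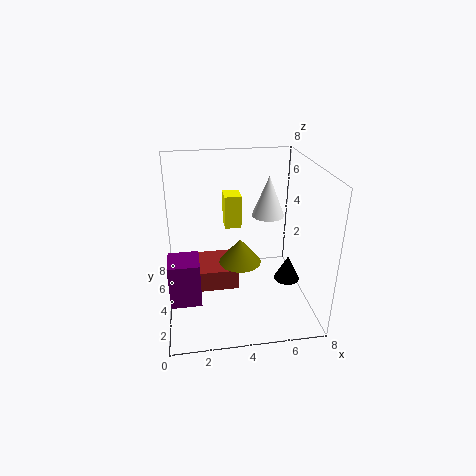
x_1 = 3.5; y_1 = 5.75; z_1 = 3.75; w_1 = 1; h_1 = 2; x_2 = 7; y_2 = 4; z_2 = 1; r_2 = 0.75; x_3 = 4.25; y_3 = 4.75; z_3 = 2; h_3 = 1.5; x_4 = 6.25; y_4 = 6.25; z_4 = 4.25; r_4 = 1; x_5 = 0.25; y_5 = 1; z_5 = 2; d_5 = 1.5; h_5 = 2.25; x_6 = 1.25; y_6 = 3.75; z_6 = 0.75; w_6 = 2.75; d_6 = 2.5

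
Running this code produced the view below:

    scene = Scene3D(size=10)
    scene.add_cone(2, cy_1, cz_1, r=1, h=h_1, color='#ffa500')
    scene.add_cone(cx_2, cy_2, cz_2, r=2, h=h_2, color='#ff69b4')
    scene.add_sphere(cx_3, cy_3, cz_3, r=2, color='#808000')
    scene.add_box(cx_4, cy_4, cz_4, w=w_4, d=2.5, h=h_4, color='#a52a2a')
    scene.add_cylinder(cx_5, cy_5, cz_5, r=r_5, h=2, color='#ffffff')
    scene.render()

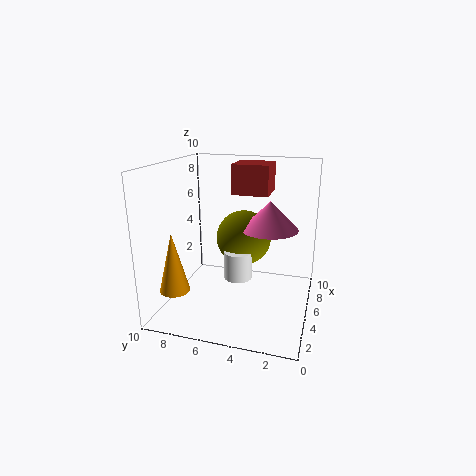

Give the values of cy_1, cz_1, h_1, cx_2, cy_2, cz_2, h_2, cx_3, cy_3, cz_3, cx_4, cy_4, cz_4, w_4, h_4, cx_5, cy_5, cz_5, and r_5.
cy_1 = 8.5, cz_1 = 2, h_1 = 4, cx_2 = 6, cy_2 = 3, cz_2 = 5.5, h_2 = 2, cx_3 = 6.5, cy_3 = 5, cz_3 = 4.5, cx_4 = 5, cy_4 = 3, cz_4 = 8, w_4 = 2.5, h_4 = 2, cx_5 = 5, cy_5 = 5, cz_5 = 2, r_5 = 1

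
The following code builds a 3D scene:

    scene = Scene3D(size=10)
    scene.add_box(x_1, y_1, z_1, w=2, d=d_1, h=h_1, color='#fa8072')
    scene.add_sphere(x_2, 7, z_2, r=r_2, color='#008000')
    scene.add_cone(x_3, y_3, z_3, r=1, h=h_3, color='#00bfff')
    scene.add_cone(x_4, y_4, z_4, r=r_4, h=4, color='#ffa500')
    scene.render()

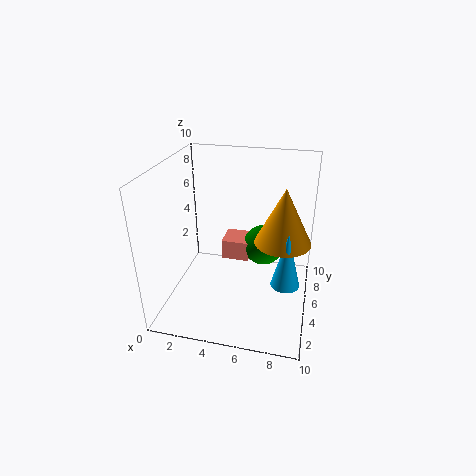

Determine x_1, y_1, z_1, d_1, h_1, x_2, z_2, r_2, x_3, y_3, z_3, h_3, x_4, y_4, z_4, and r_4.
x_1 = 3.5, y_1 = 6, z_1 = 2.5, d_1 = 2, h_1 = 1.5, x_2 = 6.5, z_2 = 3.5, r_2 = 1.5, x_3 = 8.5, y_3 = 4.5, z_3 = 2, h_3 = 4, x_4 = 8, y_4 = 6, z_4 = 4.5, r_4 = 2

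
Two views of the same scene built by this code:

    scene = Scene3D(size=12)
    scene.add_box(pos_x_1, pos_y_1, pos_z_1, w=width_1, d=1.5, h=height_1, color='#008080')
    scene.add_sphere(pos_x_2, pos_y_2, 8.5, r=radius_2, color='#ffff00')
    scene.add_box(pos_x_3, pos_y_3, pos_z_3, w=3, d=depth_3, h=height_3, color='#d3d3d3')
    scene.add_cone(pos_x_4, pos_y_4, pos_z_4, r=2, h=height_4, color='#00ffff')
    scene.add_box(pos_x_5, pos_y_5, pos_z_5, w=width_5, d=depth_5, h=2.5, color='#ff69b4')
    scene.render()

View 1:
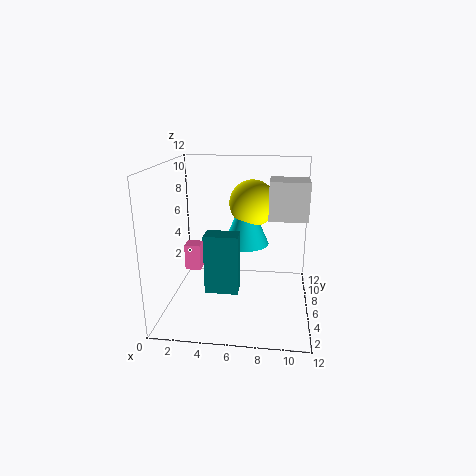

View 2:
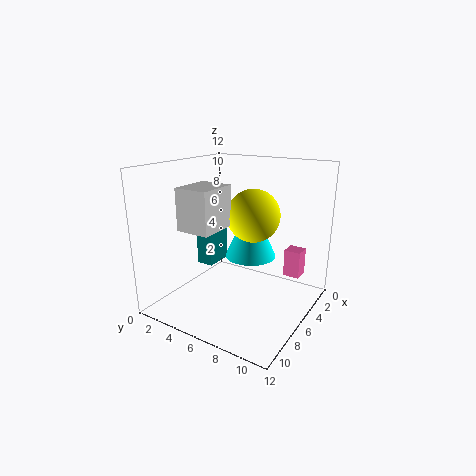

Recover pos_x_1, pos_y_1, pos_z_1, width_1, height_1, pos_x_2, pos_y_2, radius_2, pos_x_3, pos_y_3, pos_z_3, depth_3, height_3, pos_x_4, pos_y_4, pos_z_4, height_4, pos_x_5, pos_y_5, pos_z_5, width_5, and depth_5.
pos_x_1 = 4; pos_y_1 = 2; pos_z_1 = 3; width_1 = 2.5; height_1 = 4.5; pos_x_2 = 7; pos_y_2 = 8; radius_2 = 2; pos_x_3 = 8.5; pos_y_3 = 4.5; pos_z_3 = 8; depth_3 = 2.5; height_3 = 3; pos_x_4 = 6.5; pos_y_4 = 7.5; pos_z_4 = 5; height_4 = 4.5; pos_x_5 = 0.5; pos_y_5 = 8.5; pos_z_5 = 1.5; width_5 = 1.5; depth_5 = 1.5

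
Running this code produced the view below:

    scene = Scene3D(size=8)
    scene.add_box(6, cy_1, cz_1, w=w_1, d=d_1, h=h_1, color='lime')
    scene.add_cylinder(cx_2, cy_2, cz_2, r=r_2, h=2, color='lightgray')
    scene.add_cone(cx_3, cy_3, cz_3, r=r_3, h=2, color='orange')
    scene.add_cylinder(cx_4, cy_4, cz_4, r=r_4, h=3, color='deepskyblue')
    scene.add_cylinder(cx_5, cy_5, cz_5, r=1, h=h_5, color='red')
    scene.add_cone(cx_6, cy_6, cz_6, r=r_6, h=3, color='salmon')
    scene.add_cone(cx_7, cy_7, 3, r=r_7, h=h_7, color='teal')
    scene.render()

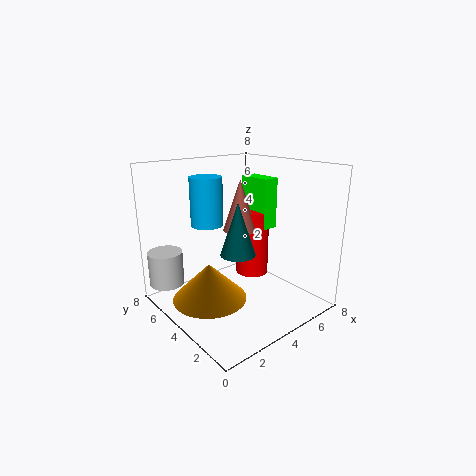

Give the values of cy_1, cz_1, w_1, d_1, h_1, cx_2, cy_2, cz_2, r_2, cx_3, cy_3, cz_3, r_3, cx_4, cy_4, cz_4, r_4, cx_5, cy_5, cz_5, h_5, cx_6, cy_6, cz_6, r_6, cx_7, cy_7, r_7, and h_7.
cy_1 = 4, cz_1 = 4, w_1 = 1, d_1 = 2, h_1 = 3, cx_2 = 1, cy_2 = 7, cz_2 = 1, r_2 = 1, cx_3 = 2, cy_3 = 4, cz_3 = 1, r_3 = 2, cx_4 = 4, cy_4 = 7, cz_4 = 4, r_4 = 1, cx_5 = 6, cy_5 = 5, cz_5 = 1, h_5 = 4, cx_6 = 5, cy_6 = 5, cz_6 = 4, r_6 = 1, cx_7 = 4, cy_7 = 4, r_7 = 1, h_7 = 3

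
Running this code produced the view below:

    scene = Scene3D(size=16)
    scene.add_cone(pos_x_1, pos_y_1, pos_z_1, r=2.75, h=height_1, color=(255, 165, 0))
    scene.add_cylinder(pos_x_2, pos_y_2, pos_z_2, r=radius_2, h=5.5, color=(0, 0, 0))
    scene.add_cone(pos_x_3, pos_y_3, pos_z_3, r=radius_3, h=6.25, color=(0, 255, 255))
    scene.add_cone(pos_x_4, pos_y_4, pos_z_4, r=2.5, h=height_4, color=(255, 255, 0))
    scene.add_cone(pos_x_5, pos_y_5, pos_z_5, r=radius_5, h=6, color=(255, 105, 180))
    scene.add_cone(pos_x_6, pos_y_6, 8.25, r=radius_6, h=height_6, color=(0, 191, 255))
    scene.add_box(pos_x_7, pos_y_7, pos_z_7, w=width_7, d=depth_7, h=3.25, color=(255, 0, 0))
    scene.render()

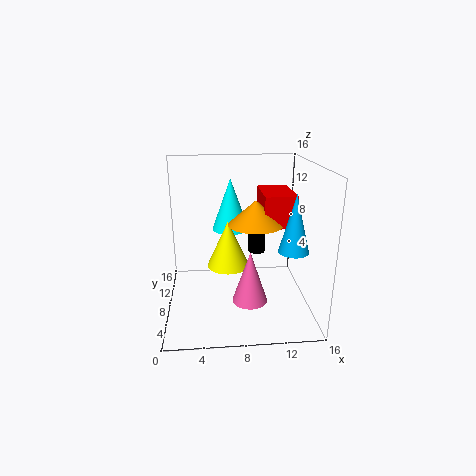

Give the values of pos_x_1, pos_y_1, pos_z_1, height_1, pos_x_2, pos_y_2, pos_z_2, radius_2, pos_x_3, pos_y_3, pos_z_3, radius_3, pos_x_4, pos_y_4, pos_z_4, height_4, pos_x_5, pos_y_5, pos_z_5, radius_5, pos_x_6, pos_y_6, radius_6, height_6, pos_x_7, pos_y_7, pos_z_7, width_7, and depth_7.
pos_x_1 = 9.5, pos_y_1 = 5.25, pos_z_1 = 10.5, height_1 = 2.5, pos_x_2 = 10.5, pos_y_2 = 10.5, pos_z_2 = 5.25, radius_2 = 1, pos_x_3 = 7.5, pos_y_3 = 12.5, pos_z_3 = 7.5, radius_3 = 2.25, pos_x_4 = 7, pos_y_4 = 10, pos_z_4 = 3.75, height_4 = 5.5, pos_x_5 = 9.25, pos_y_5 = 6.75, pos_z_5 = 0.75, radius_5 = 2, pos_x_6 = 13, pos_y_6 = 3.25, radius_6 = 1.5, height_6 = 5.75, pos_x_7 = 10.25, pos_y_7 = 4.25, pos_z_7 = 10.25, width_7 = 3.25, depth_7 = 5.25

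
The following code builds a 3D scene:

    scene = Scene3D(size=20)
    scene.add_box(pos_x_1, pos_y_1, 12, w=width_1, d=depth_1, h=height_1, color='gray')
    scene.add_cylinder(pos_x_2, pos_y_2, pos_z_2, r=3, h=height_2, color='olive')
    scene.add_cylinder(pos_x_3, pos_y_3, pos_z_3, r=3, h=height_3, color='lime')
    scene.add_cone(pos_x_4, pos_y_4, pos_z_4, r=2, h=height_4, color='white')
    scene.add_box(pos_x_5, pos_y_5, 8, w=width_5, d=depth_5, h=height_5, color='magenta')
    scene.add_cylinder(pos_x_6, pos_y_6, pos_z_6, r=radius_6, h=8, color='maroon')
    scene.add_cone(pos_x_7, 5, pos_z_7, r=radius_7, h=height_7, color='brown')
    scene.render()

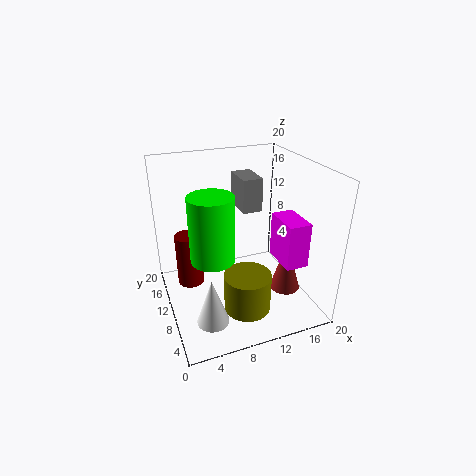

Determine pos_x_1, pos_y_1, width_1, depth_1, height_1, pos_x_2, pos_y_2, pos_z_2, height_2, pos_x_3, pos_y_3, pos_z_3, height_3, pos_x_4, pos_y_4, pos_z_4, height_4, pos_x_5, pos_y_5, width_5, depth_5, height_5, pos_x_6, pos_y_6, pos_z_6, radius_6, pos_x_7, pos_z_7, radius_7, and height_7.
pos_x_1 = 12; pos_y_1 = 13; width_1 = 3; depth_1 = 5; height_1 = 5; pos_x_2 = 9; pos_y_2 = 4; pos_z_2 = 3; height_2 = 5; pos_x_3 = 6; pos_y_3 = 9; pos_z_3 = 8; height_3 = 9; pos_x_4 = 4; pos_y_4 = 3; pos_z_4 = 3; height_4 = 6; pos_x_5 = 14; pos_y_5 = 3; width_5 = 3; depth_5 = 5; height_5 = 6; pos_x_6 = 4; pos_y_6 = 15; pos_z_6 = 1; radius_6 = 2; pos_x_7 = 15; pos_z_7 = 4; radius_7 = 2; height_7 = 7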